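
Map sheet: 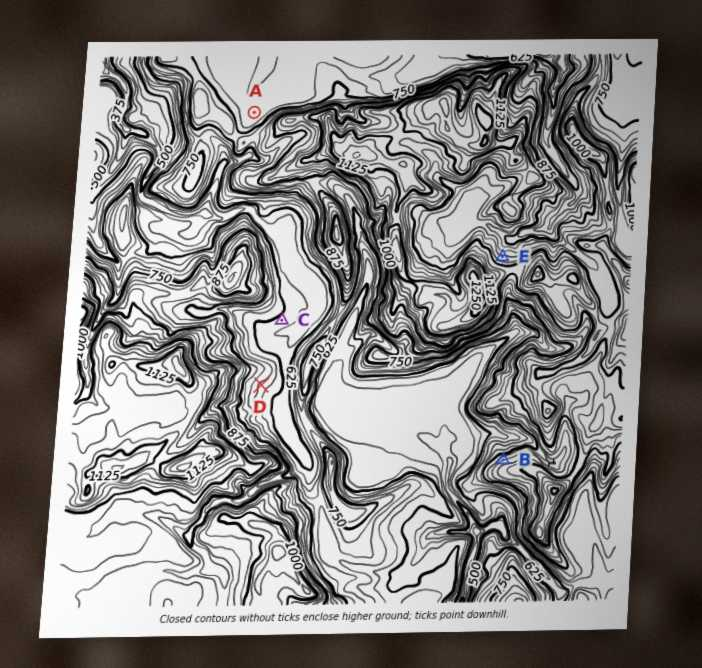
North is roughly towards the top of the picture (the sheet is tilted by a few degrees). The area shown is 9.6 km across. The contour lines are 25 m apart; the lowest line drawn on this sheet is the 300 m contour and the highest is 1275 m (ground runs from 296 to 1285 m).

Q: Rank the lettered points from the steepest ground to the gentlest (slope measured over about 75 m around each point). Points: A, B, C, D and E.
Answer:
B E D C A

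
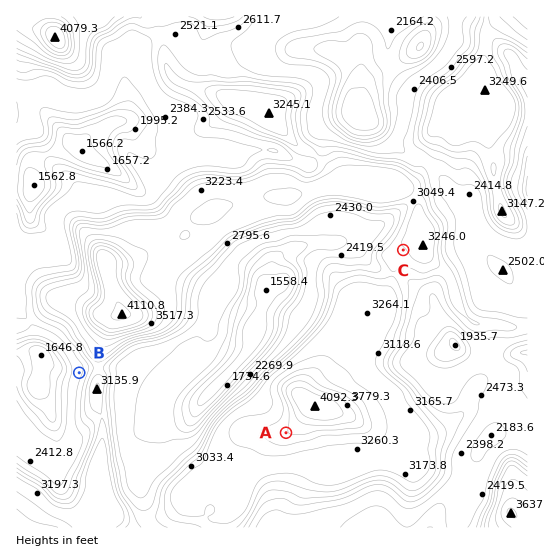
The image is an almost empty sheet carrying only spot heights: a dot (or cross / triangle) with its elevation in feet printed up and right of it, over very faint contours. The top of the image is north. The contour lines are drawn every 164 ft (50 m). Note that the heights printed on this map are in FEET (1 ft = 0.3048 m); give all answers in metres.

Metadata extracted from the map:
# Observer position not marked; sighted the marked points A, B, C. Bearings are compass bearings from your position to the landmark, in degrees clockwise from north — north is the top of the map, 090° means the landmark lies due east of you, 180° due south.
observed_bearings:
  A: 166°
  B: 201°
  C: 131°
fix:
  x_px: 196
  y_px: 70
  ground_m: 780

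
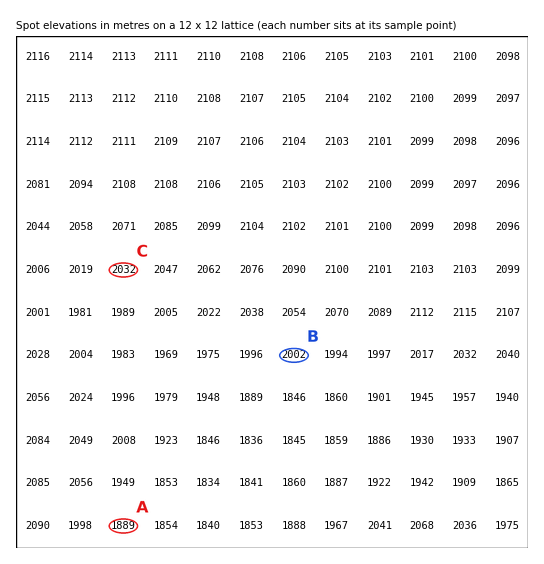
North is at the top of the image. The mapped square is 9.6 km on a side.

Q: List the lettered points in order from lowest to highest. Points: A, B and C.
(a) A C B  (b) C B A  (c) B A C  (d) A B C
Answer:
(d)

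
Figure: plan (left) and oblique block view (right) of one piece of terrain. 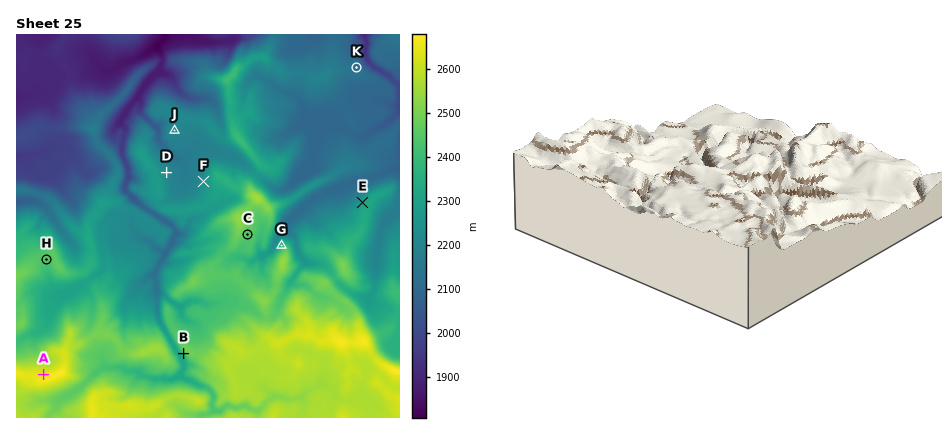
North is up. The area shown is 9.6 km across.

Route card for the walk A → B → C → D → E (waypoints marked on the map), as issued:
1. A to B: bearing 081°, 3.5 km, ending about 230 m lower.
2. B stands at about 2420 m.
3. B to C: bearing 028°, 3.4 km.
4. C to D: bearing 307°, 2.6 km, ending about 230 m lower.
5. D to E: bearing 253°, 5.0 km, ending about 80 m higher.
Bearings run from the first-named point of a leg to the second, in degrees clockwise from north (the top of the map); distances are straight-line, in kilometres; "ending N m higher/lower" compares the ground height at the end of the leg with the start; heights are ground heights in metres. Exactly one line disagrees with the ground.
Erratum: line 5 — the bearing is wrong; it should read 99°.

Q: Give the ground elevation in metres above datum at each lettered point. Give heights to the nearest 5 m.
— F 2235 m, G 2370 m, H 2445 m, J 2205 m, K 2130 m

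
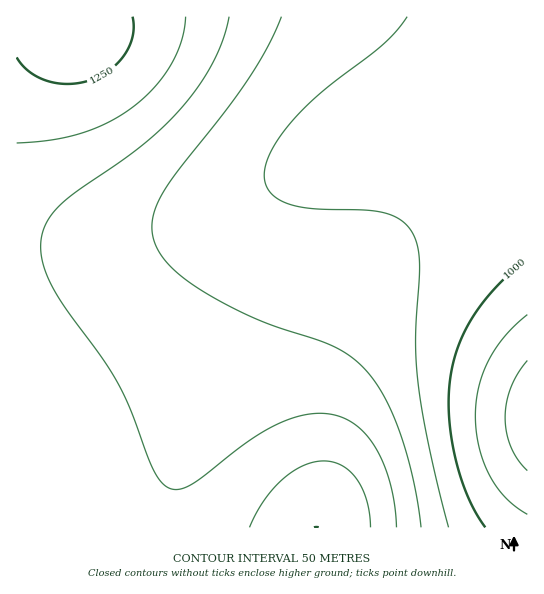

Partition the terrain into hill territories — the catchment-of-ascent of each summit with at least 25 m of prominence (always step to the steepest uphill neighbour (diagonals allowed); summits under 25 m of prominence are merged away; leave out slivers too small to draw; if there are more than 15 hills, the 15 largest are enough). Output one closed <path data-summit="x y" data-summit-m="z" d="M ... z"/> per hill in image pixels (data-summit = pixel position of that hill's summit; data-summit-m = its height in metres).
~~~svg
<path data-summit="317 527" data-summit-m="1250" d="M527 111l-90 8-56 10-28 10-22 10-12 8-15 16-13 24-22 76-13 36-65 128-14 32-13 44-1 15 365-1z"/><path data-summit="79 34" data-summit-m="1270" d="M527 16l-510 0-1 229 85 0 41-5 28-7 41-14 36-18 82-50 30-15 32-9 36-7 100-9z"/><path data-summit="17 527" data-summit-m="1189" d="M317 159l-70 42-36 18-41 14-28 7-41 5-85 1 1 282 146-1 5-30 17-48 71-140 13-36 22-76 13-24z"/>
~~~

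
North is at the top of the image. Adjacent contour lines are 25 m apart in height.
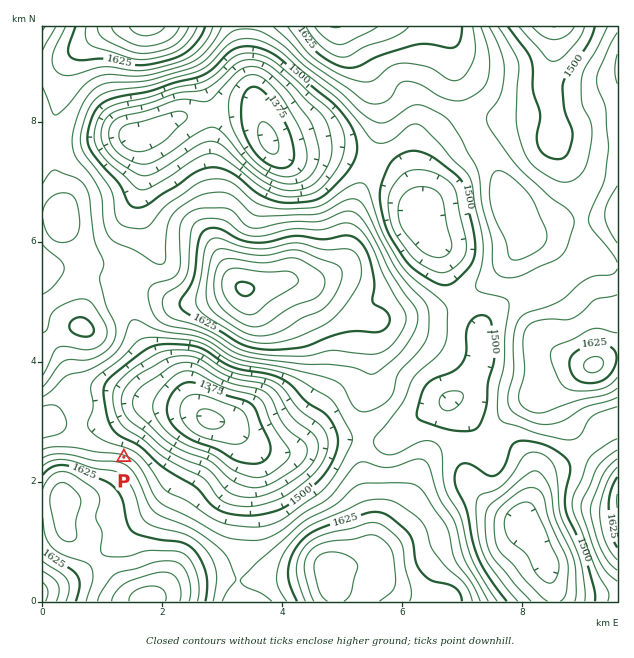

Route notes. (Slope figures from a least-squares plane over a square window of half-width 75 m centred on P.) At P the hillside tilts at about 11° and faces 19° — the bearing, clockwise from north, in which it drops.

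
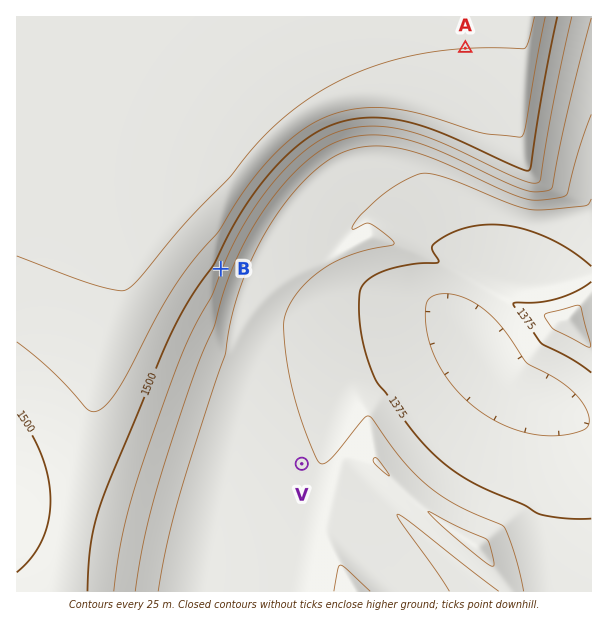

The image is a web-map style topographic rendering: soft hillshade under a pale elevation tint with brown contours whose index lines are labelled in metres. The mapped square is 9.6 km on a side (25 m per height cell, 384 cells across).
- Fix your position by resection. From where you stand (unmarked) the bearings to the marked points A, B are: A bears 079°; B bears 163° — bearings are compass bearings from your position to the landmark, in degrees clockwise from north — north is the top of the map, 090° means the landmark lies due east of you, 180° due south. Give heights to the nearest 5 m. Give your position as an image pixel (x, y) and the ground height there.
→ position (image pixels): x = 171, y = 105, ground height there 1560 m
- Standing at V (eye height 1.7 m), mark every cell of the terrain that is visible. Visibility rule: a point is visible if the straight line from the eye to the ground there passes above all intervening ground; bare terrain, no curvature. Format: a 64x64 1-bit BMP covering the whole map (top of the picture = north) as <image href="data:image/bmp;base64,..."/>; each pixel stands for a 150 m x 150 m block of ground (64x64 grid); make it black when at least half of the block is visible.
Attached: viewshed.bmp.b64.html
<image width="64" height="64" href="data:image/bmp;base64,Qk0+AgAAAAAAAD4AAAAoAAAAQAAAAEAAAAABAAEAAAAAAAACAAATCwAAEwsAAAIAAAAAAAAA////AAAAAAAD/8AB/wAAAAH/wAH+AAAAAf/gAfwACAAB/+AB+AAQAAD/4AHwADAAAP/gAfAA4AAA//AB4AGAAAD/8APgAwAAAH/wA+AEAAAAf/gH4BgAAAB/+AfwMAAAAH/4D/BgAAAAP/wP8MAAAAA//B/zgAAAAD/+P/8AAAAAP/4//wAAAAA//3//AAAAAD////4AAAAAP///3gAAAAAf///eAAAAAB///4QAAAAAH///gAAAAAAf//+AAAAAAB///4AAAAAAD///gAAAAAAP///AAAAAAA///8AAAAAAD///wAAAAAAP///AAAAAAAf//+AAAAAAB///4AAACAAH///wAAAAAAP///AAAAAAA///+AAAAAAB///+AAAAAAH/////wAAAAP////8AAAAAf///+D8AAAB//+fgf/8AAD//8QD//wAAH//wAf//AAAP//gB//8AAAf/+AP//wAAA//8A//+AAAB//wD//AAAAD//gf/wAAAAH/+B/+AAAAAf/8P/4AAAAA//5//AAAAAB////8AAAAAD////wAAAAAH////AAAAAAP//8AAAAAAAP//AAAAAAAAP/wAAAAAAAAHwAAAAAAAAAAAAAAAAAAAAAAAAAAAAAAAAAAAAAAAAAAAAAAAAAAAAAAAAAAAAAAAAAAAAAAAAAAAAAAAAAAAAAAAAA=="/>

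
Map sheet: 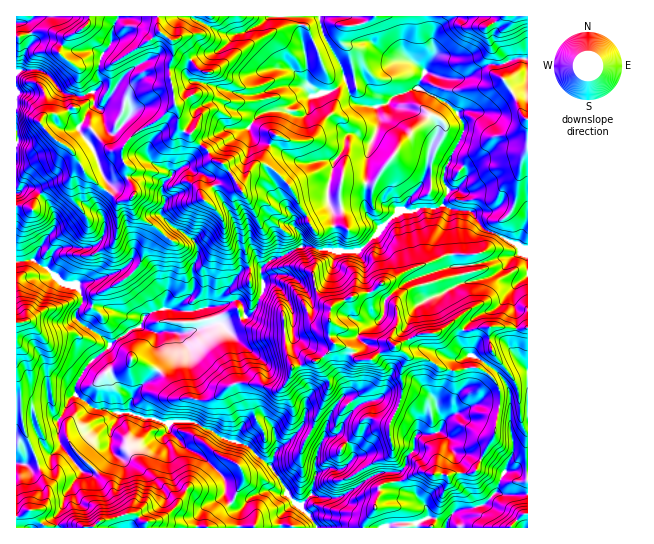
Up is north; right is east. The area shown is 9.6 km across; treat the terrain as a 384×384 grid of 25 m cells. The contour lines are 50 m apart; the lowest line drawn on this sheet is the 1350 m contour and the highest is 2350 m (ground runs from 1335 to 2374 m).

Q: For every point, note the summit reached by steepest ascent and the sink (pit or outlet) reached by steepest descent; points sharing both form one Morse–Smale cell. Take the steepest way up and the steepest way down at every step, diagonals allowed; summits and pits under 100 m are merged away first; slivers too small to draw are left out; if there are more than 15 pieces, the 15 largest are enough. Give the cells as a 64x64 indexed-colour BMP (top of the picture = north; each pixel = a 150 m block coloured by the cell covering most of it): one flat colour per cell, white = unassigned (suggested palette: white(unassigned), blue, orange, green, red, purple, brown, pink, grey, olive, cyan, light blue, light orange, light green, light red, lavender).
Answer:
<image width="64" height="64" href="data:image/bmp;base64,Qk12CAAAAAAAAHYAAAAoAAAAQAAAAEAAAAABAAQAAAAAAAAIAAATCwAAEwsAABAAAAAAAAAA////ALR3HwAOf/8ALKAsACgn1gC9Z5QAS1aMAMJ34wB/f38AIr28AM++FwDox64AeLv/AIrfmACWmP8A1bDFAEREREREREREREREREREZmZoiIiIiIiIiIiIiKqqqqqqRERERERERERERERERERmZmiIiIiIiIiIiIgiqqqqqqpERERERERERERERERERGZmZoiIiIiIiIiIgiIiKqqqqkRERERERERERERERERmZmZmYoiIiIiIiIgiIiIiKqqqRERERERERERERERERGZmZmYiIiIiiIiIgiIiIiIizMxEREREREREREREREREZmZmYiIiIiIoiIgiIiIiIiLMzERERERERERERERERERmZmZiIiIiIiIoiCIiIiIiIizMRERERFVERERERERERmZmZiIiK7uyIiIiIiIiIiIiIiJVVURFVVRERERERERmZmZiIiIru7siIiIiIiIiIiIiIlVVVFVVVUREREREZmZmZiIiIiK7uyIiIiIiIiIiIiIiVVVVVVVVREREREZmZmYiIiIiIru7IiIiIiIiIiIiIiJVVVVVVVVEREREZmZiIiIiIiIiIiIiIiIiIiIiIiIiIlVVVVVVVUREREZmZiIiIiIiIiIiIiIiIiIiIiIiIiIiVVVVVVVVREREIiIiIiIiIiIiIiIiIiIiIiIiIiIiIiJVVVVVVVURIiIiIiIiIiIiIiIiIiIiIiIiIiIiIiIiIlVVVVVREREiIiIiIiIiIiIiIiIiIiIiIiIiIiIiIiIiVVVVVRERERIiIiIiIiIiIiIiIiIiIiIiIiIiIiIiIiJVVVVREREREiIiIiIiIiIiIiIiIiIiIiIiIiIiIiIiIlVVVVUREREREiIiIiIiIiIiIiIiIiIiIiIiIiIiIiIiVVVVVRERERERIiIiIiIiIiIiIiIiIiIiIiIiIiIiIiJVVVVVUREREREiIiIiIiIiIiIiIiIiIiIiIiIiIiIiIlVVVVVVERERERIiIiIiIiIiIiIiIiIiIiIiIiIiIiIiVVVVVVVREREREiIiIiIiIiIiIiIiIiIiIiIiIiIiIiJVVVVVVVERERESIiIiIiIiIiIiIiIiIiIiIiIiIiIiIlVVVVVVERERERERIiIiIiIiIiIiIiIiIiIiIiIiIiIiVVVVVREREREREREREiIiIiIiIiIiIiIiIiIiIiIiIiJVVVVVERERERERERERERIiIiIiIiIiIiIiIiIiIiIiIlVVVVURERERERERERERESIiIiIiIiIiIiIiIiIiIiIiVVVVVRERERERERERERERIiIiIiIiIiIiIiIiIiIiIiJVVVVVERERERERERERERESIiIiIiIiIiIiIiIiIiIiIlVVVRERERERERERERERERIiIiIiIiIiIiIiIiIiIiIiVVVREREREREREREREREREiIiIiIiIiIiIiIiIiIiIiJVVRERERERERERERERERESIiIiIiIiIiIiIiIiIiIiIhEREREREREREREREREREREiIiIiIiIiIiIiIiIiIiIiEREREREREREREREREREREREiIiIiIiIiIiIiIiIiIiIRERERERERERERERERERERERERERERIiIiIiIiIiIiMxERERERERERERERERERERERERERERESIiIiIiIiIiMzEREREREREREREREREREREREREREREREiIiIiIiIzMzMRERERERERERERERERERERERERERERERIiIiIiIjMzMxERERERERERERERERERERERERERERERESIiIiIjMzMzmRERERERERERERERERERERERERERERERERETMzMzMzOZkREREREREREREREREREREREREREREREREREzMzMzM5mZERERERERERERERERERERERERERERERERERMzMzMzmZmZERERERERERERERERERERERERERERERERETMzMzOZmZmRERERERERERERERERERERERERERERERERMzMzM5mZmZkRERERERERERERERERERERERERERERERMzMzMzmZmZkRERERERERERERERERERERERERERERERMzMzMzOZmZmRERERERERERERERERERERERERERERERETMzMzM5mZkRERERERERERERERERERERERERERERERERMzMzMzmZkRERERERERERERERERERERERERERERERERETMzMzOZkRERERERERERERERERERERERERERERERERERMzMzM5mRERERERERERERERERERERERERERERERERERMzMzMzmZkREREREREREREREREREREREREREREREREREzMzMzOZmREREREREREREREREREREREREREREzERERMzMzMzM5mREXd3ERERERERERERERERERERERETMzETMzMzMzMzmZEXd3cRERERERERERERERERERERETMzMzMzMzMzMzMREXd3dxERERERERERERERERERERMzMzMzMzMzMzMzMxd3d3d3EREREREREREREREREREREzMzMzMzMzMzMzMzF3d3d3dxEREREREREREREREREREzMzMzMzMzMzMzMzMXd3d3d3ERERERERERERERERERETMzMzMzMzMzMzMzMxF3d3d3dxERERERERERERERERETMzMzMzMzMzMzMzMzEXd3d3d3ERERERERERERERERERMzMzMzMzMzMzMzMzMRd3d3d3cRERERERERERERERERMzMzMzMzMzMzMzMzMxF3d3d3d3EREREREREREREREREzMzMzMzMzMzMzMzMz"/>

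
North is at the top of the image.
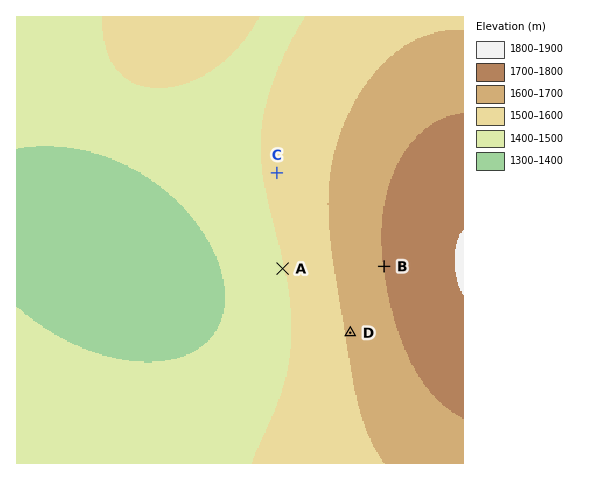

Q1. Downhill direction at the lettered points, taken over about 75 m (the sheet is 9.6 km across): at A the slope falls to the W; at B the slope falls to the W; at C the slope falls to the W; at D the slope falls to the W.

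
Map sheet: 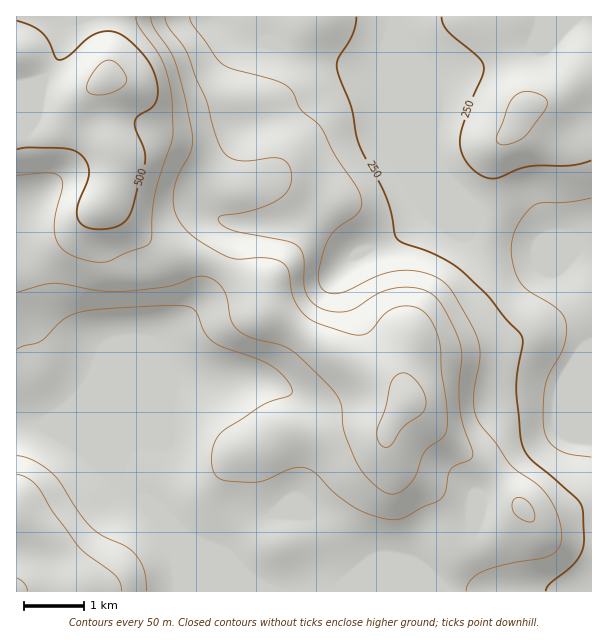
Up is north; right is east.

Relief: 180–560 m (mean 340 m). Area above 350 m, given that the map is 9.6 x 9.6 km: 33.7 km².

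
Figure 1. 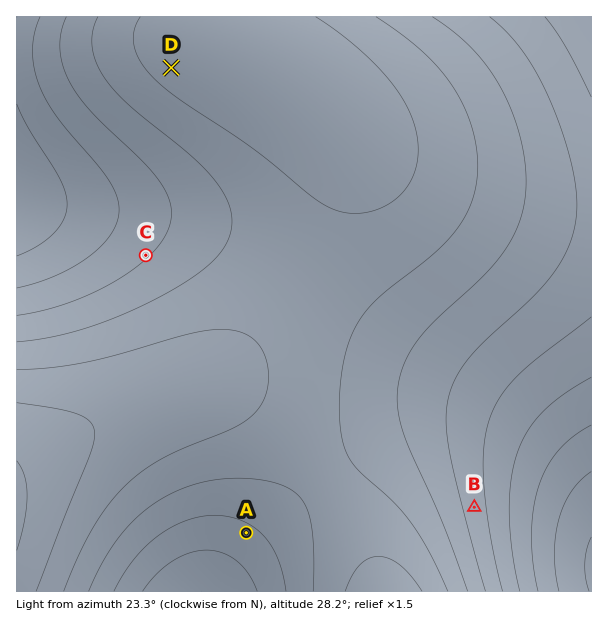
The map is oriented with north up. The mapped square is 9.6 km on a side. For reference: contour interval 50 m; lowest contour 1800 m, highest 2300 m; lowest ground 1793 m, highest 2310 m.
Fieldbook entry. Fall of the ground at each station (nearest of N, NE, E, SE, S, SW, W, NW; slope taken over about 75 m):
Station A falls SW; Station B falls E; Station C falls NW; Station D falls SW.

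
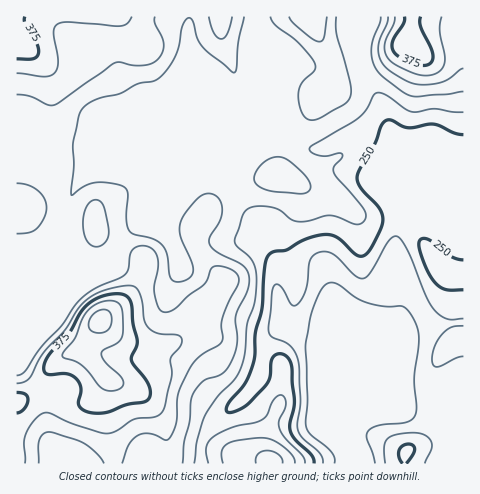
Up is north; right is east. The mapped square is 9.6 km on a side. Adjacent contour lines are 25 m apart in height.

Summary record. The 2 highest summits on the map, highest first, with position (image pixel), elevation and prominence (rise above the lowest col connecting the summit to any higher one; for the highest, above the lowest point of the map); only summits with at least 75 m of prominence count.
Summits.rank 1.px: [99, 321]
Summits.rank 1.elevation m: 436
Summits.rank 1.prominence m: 259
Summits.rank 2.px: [410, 46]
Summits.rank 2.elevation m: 397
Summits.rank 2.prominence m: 113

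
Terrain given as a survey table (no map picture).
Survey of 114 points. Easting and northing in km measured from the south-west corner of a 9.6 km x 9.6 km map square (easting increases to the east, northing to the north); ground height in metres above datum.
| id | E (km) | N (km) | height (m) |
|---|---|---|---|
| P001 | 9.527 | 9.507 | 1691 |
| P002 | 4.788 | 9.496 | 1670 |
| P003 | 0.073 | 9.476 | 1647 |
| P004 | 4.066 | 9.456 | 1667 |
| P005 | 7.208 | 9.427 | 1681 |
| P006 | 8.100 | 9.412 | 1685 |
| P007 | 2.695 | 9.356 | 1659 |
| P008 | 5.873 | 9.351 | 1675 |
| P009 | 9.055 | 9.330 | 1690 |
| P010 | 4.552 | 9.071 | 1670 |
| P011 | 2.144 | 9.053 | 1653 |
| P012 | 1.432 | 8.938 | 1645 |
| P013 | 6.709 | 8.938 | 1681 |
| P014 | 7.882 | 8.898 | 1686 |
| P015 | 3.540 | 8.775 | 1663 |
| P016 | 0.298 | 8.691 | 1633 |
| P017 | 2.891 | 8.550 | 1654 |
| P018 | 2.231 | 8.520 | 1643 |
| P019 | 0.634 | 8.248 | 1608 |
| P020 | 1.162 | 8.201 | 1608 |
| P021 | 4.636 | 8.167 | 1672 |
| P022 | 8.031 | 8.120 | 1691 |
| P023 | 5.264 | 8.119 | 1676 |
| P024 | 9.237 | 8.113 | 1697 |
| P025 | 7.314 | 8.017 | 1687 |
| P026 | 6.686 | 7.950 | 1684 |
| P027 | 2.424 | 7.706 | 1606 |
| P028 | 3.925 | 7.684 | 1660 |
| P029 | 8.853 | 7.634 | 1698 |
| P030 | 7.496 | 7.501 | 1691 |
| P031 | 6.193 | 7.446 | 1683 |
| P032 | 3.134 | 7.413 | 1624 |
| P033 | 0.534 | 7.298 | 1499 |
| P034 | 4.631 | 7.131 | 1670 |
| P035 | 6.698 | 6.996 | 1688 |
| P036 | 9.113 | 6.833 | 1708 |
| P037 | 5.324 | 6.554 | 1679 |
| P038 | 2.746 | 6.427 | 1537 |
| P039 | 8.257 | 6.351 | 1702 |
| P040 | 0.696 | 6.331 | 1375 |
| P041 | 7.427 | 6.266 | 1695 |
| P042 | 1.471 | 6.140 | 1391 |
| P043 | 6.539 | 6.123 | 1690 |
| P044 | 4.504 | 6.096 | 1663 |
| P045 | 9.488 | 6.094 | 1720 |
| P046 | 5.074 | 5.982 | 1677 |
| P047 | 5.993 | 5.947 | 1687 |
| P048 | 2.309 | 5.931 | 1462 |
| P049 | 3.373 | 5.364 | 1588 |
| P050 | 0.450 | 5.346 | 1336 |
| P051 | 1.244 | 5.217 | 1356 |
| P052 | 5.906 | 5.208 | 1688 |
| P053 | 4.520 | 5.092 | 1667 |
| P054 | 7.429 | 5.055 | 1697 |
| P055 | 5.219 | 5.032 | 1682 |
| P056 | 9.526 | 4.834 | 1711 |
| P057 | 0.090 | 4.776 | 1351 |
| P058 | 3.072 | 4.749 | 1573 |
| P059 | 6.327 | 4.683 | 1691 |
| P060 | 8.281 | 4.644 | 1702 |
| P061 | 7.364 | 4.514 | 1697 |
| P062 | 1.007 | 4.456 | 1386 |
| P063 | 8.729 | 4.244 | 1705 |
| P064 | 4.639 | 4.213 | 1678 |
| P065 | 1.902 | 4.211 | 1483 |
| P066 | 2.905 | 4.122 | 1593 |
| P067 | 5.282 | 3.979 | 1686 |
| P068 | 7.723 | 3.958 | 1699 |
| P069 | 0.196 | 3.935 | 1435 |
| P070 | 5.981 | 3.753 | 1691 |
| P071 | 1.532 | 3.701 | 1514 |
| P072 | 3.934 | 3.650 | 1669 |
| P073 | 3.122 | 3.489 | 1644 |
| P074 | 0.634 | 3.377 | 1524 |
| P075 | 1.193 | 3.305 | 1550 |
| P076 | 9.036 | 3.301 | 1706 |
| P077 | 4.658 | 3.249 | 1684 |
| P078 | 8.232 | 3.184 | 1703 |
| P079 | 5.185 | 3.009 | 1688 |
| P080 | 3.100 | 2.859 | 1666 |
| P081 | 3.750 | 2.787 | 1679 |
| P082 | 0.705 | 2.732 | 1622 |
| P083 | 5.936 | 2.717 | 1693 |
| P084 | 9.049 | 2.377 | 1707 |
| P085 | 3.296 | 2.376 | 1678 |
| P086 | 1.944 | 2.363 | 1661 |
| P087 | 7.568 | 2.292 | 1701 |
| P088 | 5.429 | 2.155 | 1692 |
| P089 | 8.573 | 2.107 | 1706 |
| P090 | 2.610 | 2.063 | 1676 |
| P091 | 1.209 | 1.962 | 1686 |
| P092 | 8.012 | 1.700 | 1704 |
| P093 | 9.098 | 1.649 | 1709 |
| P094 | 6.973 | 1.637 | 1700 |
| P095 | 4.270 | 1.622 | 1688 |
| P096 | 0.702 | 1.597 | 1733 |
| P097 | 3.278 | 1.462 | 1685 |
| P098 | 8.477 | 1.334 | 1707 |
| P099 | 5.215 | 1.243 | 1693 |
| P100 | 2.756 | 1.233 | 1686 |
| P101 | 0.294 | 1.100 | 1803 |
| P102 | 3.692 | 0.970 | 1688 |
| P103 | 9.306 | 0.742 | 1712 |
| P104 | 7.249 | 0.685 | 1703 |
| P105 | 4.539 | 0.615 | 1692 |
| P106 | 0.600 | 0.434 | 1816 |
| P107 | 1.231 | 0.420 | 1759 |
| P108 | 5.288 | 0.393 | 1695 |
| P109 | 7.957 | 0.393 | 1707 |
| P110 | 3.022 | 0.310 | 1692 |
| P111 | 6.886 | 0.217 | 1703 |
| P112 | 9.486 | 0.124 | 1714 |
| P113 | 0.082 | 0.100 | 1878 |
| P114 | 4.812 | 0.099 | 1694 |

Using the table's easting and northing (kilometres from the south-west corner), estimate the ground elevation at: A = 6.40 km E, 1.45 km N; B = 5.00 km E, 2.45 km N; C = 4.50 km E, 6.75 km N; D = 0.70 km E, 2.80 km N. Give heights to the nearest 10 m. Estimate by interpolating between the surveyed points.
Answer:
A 1700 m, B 1690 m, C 1670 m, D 1610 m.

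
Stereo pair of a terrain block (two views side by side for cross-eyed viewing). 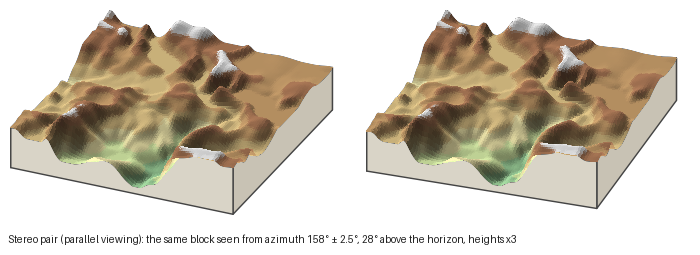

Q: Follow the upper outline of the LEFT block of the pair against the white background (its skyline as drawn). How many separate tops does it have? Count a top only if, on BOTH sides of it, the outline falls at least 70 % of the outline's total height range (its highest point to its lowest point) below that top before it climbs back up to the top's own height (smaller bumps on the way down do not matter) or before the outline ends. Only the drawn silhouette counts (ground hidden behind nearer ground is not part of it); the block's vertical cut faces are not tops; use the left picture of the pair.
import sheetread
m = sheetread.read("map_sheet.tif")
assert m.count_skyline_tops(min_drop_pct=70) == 0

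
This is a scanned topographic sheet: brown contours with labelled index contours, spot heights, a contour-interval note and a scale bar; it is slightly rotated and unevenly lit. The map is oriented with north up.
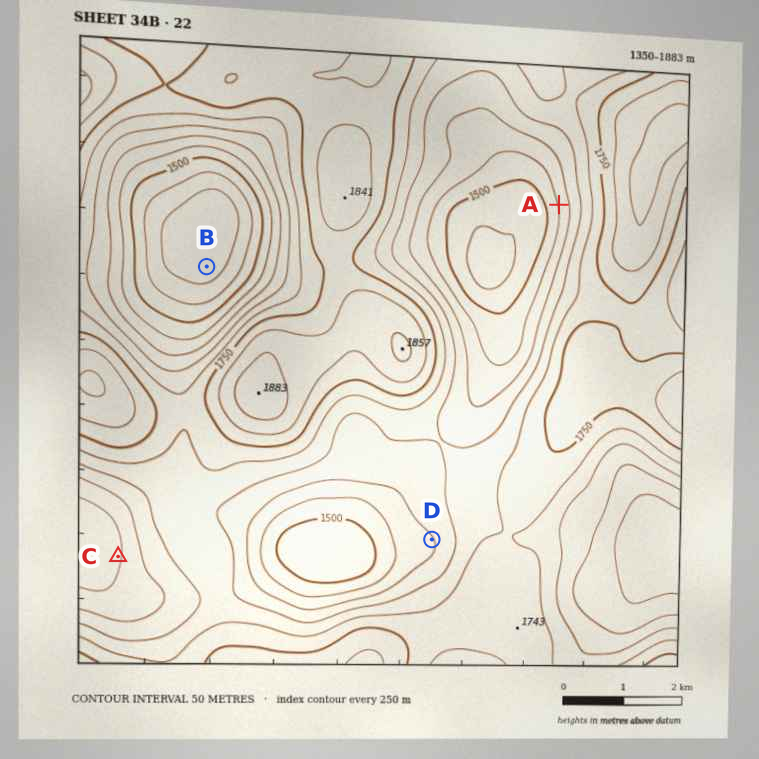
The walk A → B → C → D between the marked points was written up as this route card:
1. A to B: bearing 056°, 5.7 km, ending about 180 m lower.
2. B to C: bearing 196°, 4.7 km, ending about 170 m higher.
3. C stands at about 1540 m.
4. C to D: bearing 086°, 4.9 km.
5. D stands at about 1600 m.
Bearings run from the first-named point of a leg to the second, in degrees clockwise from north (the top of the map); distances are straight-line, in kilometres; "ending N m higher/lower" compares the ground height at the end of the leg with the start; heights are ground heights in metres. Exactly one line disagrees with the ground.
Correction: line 1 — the bearing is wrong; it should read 258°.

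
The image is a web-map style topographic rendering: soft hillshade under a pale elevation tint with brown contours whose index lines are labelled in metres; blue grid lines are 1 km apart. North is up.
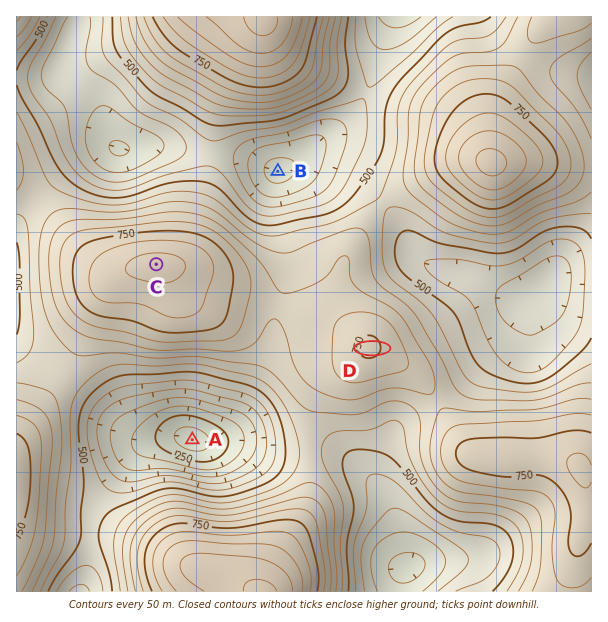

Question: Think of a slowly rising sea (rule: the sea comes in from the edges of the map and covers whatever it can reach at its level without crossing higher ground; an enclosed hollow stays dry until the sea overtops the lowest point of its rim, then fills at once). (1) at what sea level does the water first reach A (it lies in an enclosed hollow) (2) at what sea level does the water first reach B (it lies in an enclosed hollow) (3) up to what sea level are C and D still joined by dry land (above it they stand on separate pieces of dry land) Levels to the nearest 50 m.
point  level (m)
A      500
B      450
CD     650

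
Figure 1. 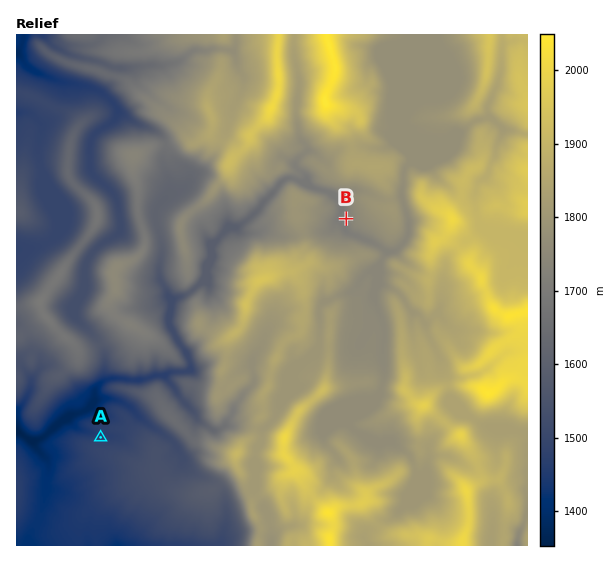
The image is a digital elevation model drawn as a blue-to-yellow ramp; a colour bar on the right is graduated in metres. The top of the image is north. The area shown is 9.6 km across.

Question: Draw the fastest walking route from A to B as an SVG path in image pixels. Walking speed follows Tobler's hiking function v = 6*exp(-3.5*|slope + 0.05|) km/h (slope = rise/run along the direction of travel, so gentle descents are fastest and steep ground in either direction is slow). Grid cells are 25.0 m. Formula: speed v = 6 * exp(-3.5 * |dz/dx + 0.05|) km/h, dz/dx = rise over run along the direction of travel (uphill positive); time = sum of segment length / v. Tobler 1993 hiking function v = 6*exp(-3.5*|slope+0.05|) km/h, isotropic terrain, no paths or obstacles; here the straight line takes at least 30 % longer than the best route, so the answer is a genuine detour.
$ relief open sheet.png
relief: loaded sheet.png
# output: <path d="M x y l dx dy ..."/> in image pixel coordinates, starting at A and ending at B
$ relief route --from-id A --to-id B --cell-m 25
<path d="M101 437l10 0 22-10 29 0 24 12 1 0 8-4 4-6 3-1 16 0 3-1 2-4 11-11 5-11 4-4 16-32 2-1 4-8 4-4 6-13 12-12 4-8 15-15 13-27 10-9 1-3 0-14 16-32"/>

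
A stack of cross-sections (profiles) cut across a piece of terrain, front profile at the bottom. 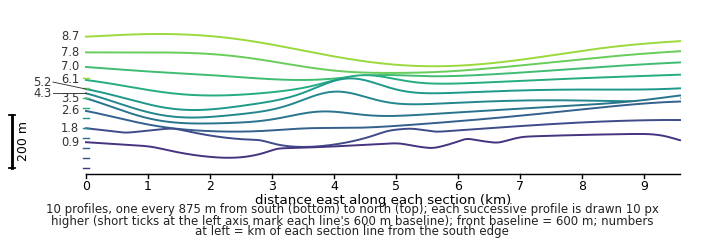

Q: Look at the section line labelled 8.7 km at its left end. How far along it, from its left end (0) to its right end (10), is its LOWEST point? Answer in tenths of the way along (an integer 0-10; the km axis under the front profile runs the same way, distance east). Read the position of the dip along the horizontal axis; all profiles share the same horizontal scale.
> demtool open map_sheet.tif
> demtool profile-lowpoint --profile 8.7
6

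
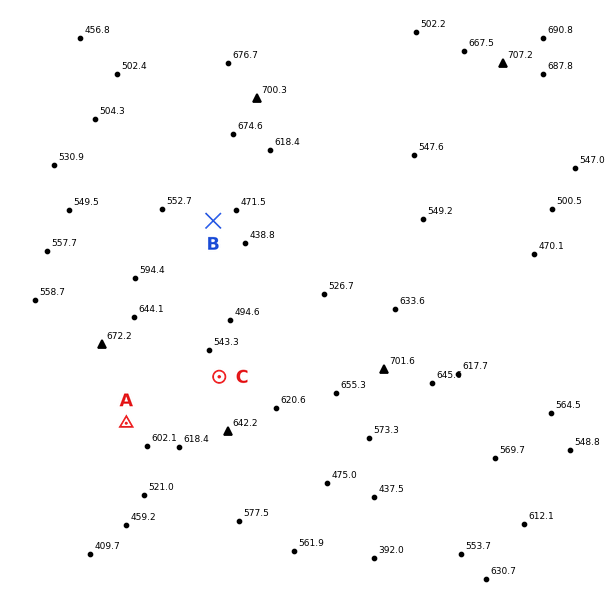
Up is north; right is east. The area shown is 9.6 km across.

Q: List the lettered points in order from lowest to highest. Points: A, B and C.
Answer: B C A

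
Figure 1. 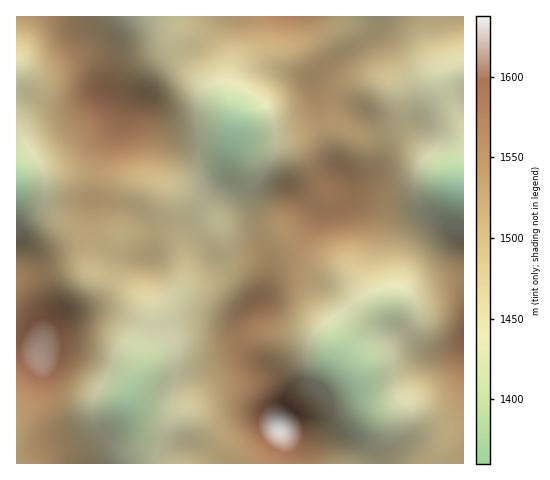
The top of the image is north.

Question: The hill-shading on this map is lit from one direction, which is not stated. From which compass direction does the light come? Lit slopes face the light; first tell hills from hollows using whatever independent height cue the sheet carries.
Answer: S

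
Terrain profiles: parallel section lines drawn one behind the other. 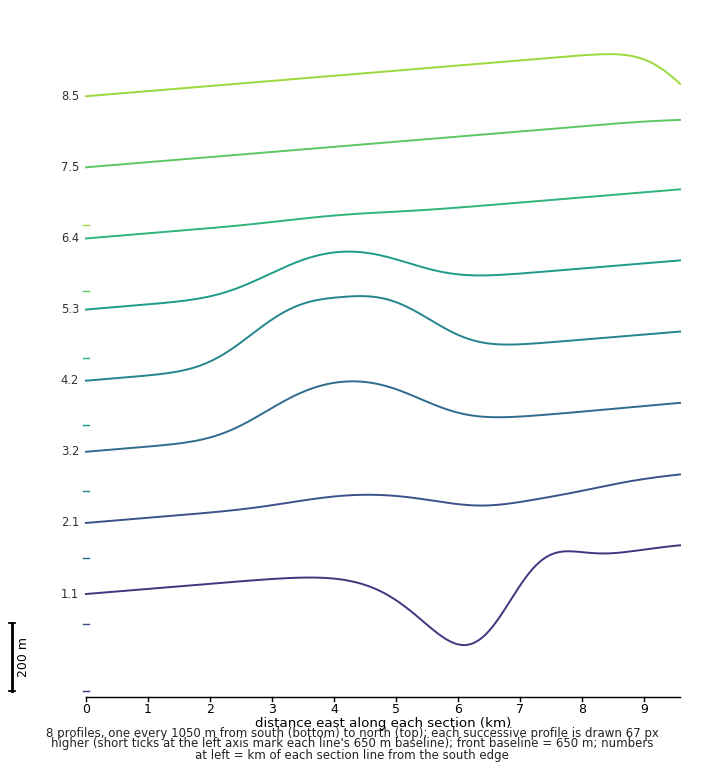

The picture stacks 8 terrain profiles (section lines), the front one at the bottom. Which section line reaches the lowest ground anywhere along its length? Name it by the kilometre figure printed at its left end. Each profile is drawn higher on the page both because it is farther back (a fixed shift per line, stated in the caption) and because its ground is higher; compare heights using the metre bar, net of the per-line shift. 1.1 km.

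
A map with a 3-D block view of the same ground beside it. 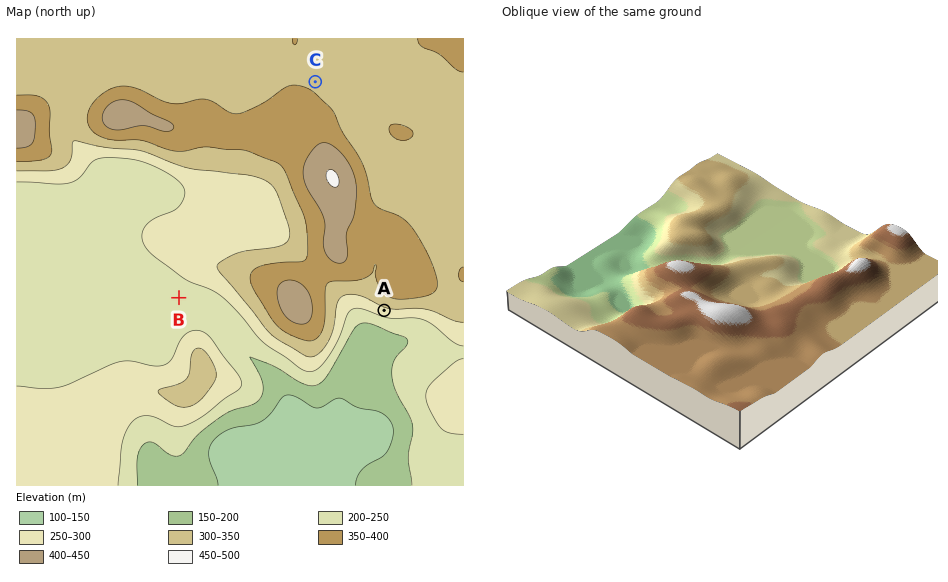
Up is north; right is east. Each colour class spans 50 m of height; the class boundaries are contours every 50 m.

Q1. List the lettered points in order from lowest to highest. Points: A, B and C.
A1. B A C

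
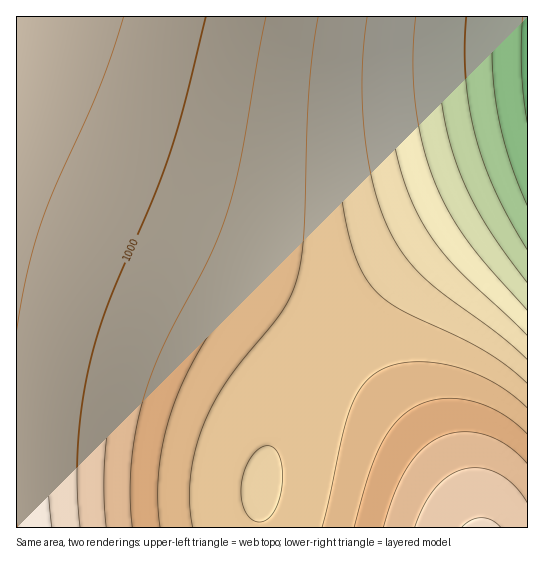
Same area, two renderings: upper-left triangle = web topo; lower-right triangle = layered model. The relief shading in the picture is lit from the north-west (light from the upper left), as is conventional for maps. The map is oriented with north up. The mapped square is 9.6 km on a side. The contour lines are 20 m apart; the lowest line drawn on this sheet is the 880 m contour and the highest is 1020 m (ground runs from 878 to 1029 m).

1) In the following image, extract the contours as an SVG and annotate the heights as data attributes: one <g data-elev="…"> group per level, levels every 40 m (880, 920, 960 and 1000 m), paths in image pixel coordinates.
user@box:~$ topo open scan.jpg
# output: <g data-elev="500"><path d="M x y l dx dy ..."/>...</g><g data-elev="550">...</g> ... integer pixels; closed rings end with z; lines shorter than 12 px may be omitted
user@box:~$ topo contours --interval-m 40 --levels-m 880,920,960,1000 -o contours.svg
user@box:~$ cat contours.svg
<g data-elev="880"><path d="M527 123l-5-52 1-54"/></g><g data-elev="920"><path d="M527 310l-41-45-21-27-18-29-14-31-11-37-7-40-2-42 3-42"/></g><g data-elev="960"><path d="M193 527l-3-25 1-27 5-26 9-27 10-22 14-22 55-69 8-16 6-19 4-20 2-25 5-143 9-69"/><path d="M527 408l-16-14-18-12-20-10-20-6-22-4-20 0-17 3-15 6-9 6-8 9-12 24-8 27-20 90"/></g><g data-elev="1000"><path d="M80 527l-3-41 1-44 5-43 8-41 18-57 43-99 17-47 16-52 21-86"/><path d="M501 527l-8-6-11-3-11 2-9 7"/></g>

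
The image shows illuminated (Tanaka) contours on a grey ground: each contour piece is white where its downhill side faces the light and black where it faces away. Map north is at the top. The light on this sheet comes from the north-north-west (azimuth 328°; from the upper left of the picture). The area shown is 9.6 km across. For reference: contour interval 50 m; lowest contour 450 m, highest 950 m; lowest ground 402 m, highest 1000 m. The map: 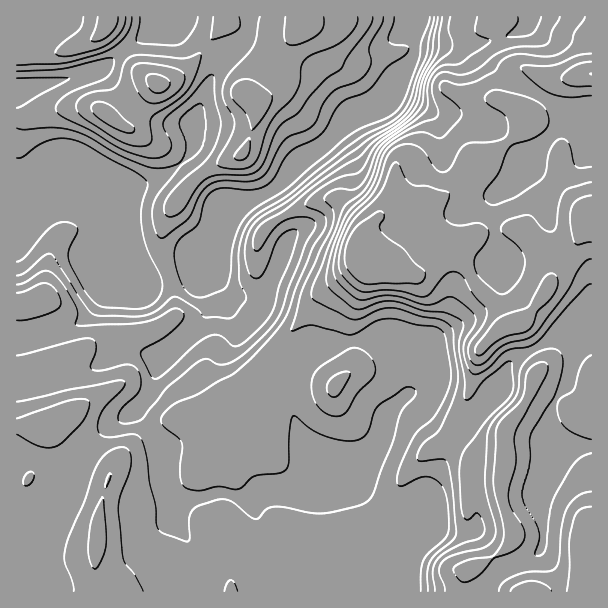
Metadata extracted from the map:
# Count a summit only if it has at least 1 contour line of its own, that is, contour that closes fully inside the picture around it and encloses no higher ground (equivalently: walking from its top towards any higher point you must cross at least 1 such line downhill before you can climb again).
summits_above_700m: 6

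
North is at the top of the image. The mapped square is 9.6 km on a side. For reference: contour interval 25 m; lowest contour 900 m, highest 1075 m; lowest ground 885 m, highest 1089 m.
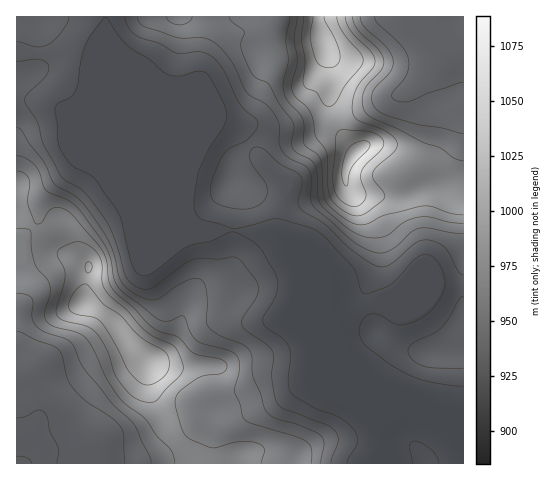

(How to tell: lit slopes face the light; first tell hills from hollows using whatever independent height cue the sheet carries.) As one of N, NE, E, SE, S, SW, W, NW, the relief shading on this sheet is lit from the SE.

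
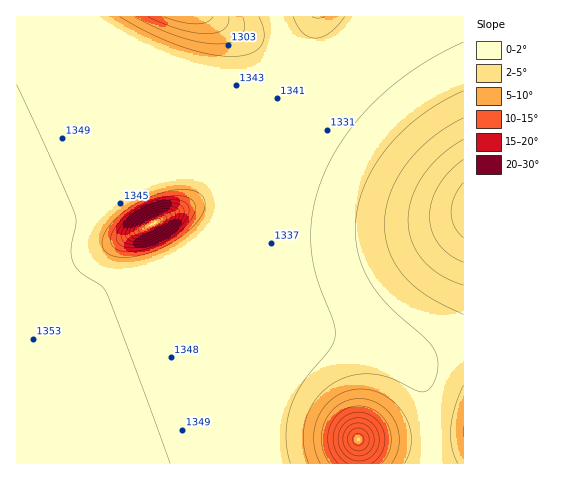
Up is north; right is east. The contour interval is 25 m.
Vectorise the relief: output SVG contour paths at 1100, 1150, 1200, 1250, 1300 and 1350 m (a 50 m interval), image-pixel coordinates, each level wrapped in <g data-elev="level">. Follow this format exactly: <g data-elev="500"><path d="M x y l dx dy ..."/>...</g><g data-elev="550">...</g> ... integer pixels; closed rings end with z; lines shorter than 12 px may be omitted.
<g data-elev="1100"><path d="M356 445l-3-3 0-4 2-4 5 0 3 3 1 4-3 4z"/></g><g data-elev="1150"><path d="M355 455l-5-2-5-5-2-6 0-5 2-6 4-5 6-3 6 0 6 2 4 5 3 5 0 7-2 6-4 5-6 3z"/><path d="M140 233l-2-3 1-3 7-8 12-4 8 1 0 6-8 7-10 4z"/></g><g data-elev="1200"><path d="M348 463l-7-5-5-7-3-9 1-9 3-8 6-7 7-4 8-2 9 2 8 4 6 7 3 8 1 9-2 9-5 7-7 5"/><path d="M134 238l-4-3 0-6 5-7 8-6 9-5 10-2 9 0 4 4 0 4-2 5-11 9-15 7z"/><path d="M463 238l-9-11-3-14 3-16 9-14"/></g><g data-elev="1250"><path d="M330 463l-6-9-2-10 0-12 3-11 6-9 8-7 10-5 11-1 10 1 11 5 8 7 6 9 4 11 0 12-2 10-5 9"/><path d="M463 285l-22-10-18-15-11-18-4-21 4-22 11-23 17-20 23-17"/><path d="M130 244l-7-3-2-4 1-5 5-9 11-9 13-7 14-4 11 1 7 4 1 6-2 6-14 13-20 9-10 3z"/><path d="M213 17l-6 5-11 2-15-2-18-5"/></g><g data-elev="1300"><path d="M309 463l-6-21 3-22 9-20 7-8 10-8 19-8 21-2 18 4 26 12 7 2 7-3 5-8 3-18-1-8-4-7-9-11-39-35-11-14-9-15-8-25-1-28 3-19 7-19 10-18 13-18 15-16 19-16 19-13 21-10"/><path d="M123 251l-10-5-2-4 0-5 7-13 13-12 17-10 20-6 17 0 5 3 4 3 1 7-3 8-7 10-11 9-13 7-13 5-14 3z"/><path d="M243 17l1 11-3 9-10 5-14 2-17-2-21-5-22-9-23-11"/><path d="M325 17l-7 1-6-1"/></g><g data-elev="1350"><path d="M170 463l-63-170-7-8-20-13-7-10-2-12 5-26-1-10-58-129"/></g>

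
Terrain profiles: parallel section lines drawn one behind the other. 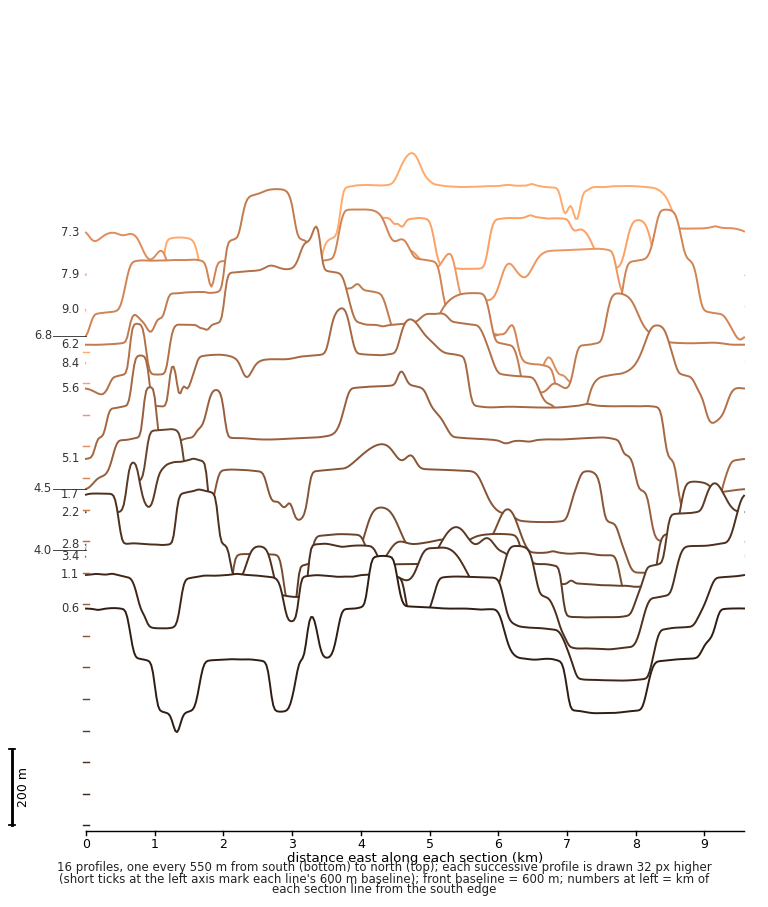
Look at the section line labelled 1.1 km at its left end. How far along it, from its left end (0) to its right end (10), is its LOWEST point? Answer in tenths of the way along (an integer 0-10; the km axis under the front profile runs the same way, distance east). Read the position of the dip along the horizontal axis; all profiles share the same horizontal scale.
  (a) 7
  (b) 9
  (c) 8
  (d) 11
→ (c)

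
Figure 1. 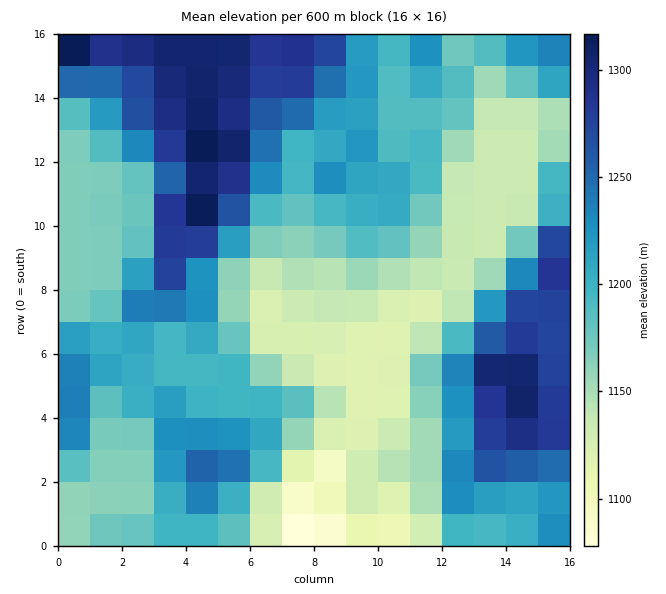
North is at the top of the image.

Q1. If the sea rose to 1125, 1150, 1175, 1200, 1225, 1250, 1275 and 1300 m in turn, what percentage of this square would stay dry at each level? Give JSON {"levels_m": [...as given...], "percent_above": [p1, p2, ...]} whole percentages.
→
{"levels_m": [1125, 1150, 1175, 1200, 1225, 1250, 1275, 1300], "percent_above": [90, 77, 61, 45, 31, 22, 14, 6]}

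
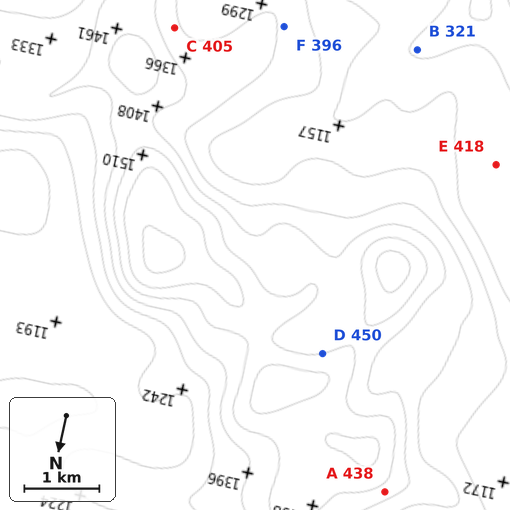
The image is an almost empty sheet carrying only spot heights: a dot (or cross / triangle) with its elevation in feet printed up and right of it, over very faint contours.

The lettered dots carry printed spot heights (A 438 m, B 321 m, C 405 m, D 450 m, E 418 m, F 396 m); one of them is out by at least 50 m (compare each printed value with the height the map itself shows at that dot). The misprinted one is E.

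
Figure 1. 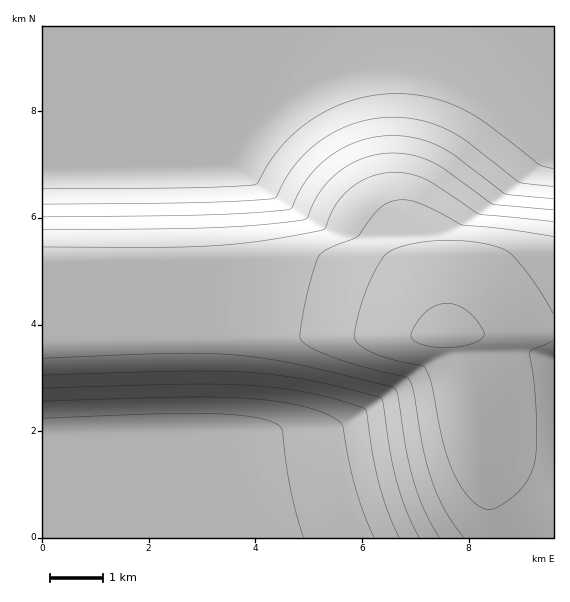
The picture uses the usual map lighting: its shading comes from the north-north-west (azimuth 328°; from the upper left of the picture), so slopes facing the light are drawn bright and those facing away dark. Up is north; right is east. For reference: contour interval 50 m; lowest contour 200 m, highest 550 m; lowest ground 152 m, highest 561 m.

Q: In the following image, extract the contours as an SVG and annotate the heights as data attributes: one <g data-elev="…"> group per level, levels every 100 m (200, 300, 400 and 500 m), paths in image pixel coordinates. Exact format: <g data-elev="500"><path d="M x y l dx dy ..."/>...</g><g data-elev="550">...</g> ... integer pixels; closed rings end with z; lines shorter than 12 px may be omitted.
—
<g data-elev="200"><path d="M43 418l108-4 56-1 40 3 27 7 6 4 2 4 8 56 13 50"/><path d="M553 169l-14-5-52-40-28-17-16-6-18-5-17-2-17 0-20 2-20 5-20 8-19 10-16 13-14 13-13 18-11 20-3 2-68 3-144 0"/></g><g data-elev="300"><path d="M43 388l140-4 66 1 59 8 29 7 26 8 4 4 6 44 8 33 8 26 10 22"/><path d="M553 199l-48-5-49-38-16-9-25-9-26-2-16 1-14 4-15 6-14 9-11 10-11 11-8 14-8 16-3 2-81 6-165 2"/></g><g data-elev="400"><path d="M43 358l128-5 64 2 58 8 100 24 3 2 2 6 8 54 8 34 11 29 14 25"/><path d="M553 222l-74-8-54-35-16-5-17-2-21 5-20 11-16 17-10 23-6 3-58 10-49 5-53 1-116 0"/></g><g data-elev="500"><path d="M553 314l-23-38-16-19-8-6-14-6-20-3-23-2-21 1-31 7-8 4-6 5-10 17-8 19-7 23-4 20 5 8 12 8 23 8 27 5 4 3 7 17 12 61 9 26 8 15 10 12 9 8 9 3 12-5 14-10 10-12 7-12 4-18 1-30-3-38-5-32 4-4 20-8"/></g>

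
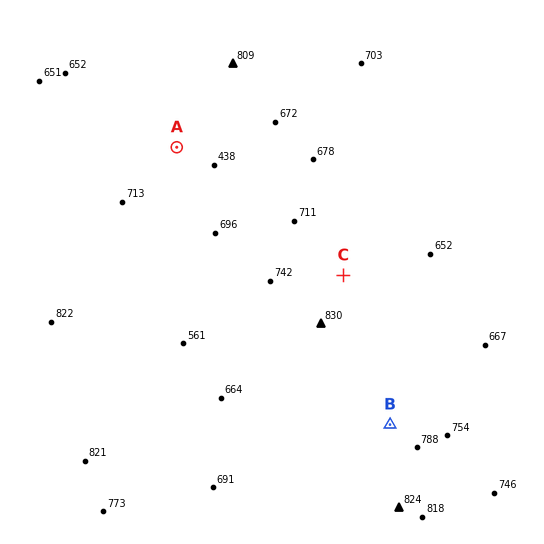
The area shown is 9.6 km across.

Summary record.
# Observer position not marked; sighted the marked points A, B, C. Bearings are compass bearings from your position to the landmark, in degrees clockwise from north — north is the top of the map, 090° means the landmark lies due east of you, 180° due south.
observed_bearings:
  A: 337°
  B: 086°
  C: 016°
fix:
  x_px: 298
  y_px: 432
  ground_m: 730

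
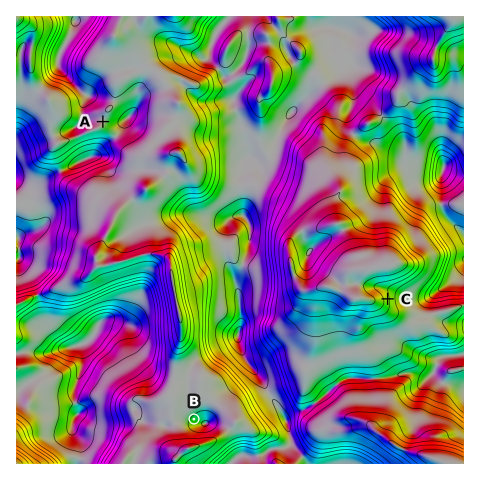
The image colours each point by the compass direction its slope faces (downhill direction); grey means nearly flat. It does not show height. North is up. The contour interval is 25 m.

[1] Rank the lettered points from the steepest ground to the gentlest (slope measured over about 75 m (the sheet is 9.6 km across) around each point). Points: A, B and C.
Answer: C B A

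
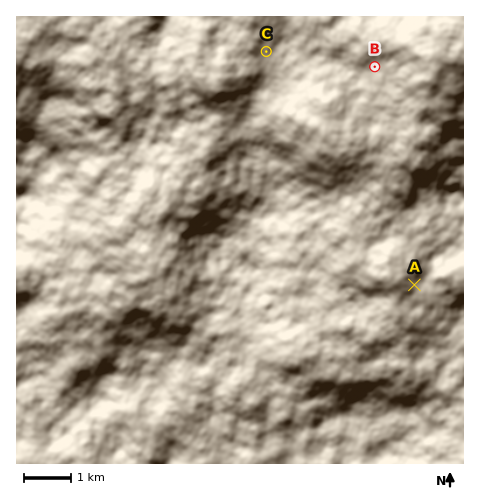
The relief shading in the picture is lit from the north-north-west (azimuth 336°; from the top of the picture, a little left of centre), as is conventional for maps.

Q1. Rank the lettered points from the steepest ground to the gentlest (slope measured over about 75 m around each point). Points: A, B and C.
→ A C B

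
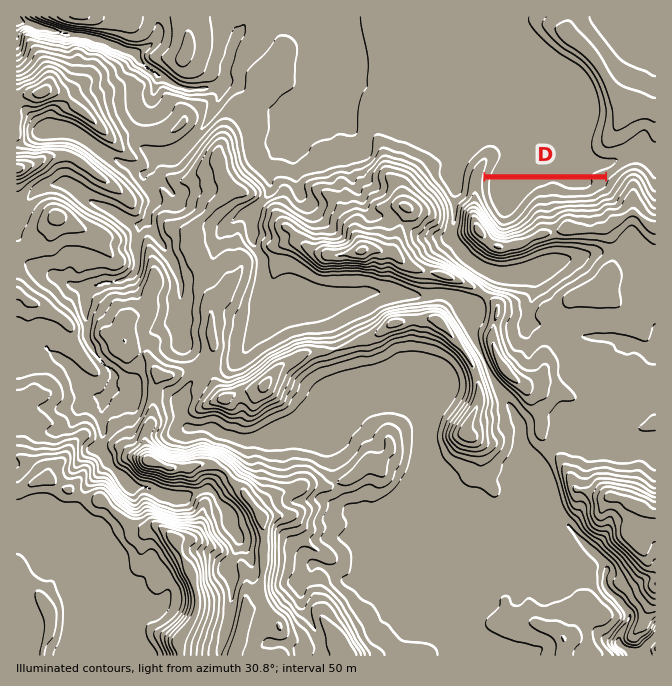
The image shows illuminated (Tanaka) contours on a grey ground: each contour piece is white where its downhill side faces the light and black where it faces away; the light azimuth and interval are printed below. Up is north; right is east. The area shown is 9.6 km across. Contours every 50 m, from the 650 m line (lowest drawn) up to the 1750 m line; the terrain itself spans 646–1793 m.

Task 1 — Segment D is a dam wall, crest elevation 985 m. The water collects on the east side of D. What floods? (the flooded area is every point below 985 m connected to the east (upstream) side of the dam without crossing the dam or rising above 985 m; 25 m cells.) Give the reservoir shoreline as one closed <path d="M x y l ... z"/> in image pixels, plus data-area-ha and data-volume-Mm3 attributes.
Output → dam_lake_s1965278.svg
<path d="M604 179l-119 0-1 16 2 2 2 8 10 15 4 3 6 0 7-5 22-24 3 0 2-1 17 0 1 1 29 0 11-6 4-5 0-4z" data-area-ha="59" data-volume-Mm3="24.68"/>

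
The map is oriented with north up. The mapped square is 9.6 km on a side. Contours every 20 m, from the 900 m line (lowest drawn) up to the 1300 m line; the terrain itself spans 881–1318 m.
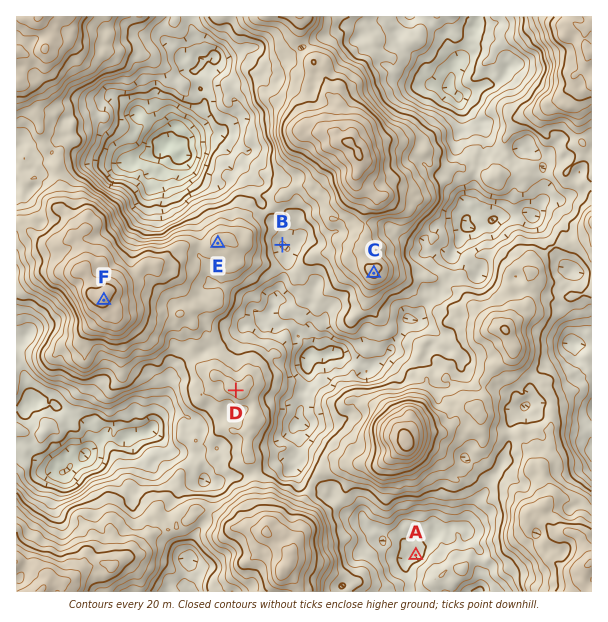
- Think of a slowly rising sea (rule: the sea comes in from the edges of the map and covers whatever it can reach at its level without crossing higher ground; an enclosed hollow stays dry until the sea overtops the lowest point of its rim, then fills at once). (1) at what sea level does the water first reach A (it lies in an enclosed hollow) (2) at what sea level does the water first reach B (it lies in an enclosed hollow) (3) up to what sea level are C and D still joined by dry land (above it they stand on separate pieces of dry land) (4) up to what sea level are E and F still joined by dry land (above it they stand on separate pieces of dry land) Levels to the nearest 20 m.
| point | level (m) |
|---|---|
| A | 1020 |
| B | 1080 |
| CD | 1100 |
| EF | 1160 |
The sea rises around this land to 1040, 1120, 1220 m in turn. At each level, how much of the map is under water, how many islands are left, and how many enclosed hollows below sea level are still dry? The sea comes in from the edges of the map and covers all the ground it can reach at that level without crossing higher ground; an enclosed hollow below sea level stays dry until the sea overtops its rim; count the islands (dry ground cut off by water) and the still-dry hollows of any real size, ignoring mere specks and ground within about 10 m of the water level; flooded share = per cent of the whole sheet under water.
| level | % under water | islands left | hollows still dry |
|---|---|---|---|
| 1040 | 10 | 0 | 3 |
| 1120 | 58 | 2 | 0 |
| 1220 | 91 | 3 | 0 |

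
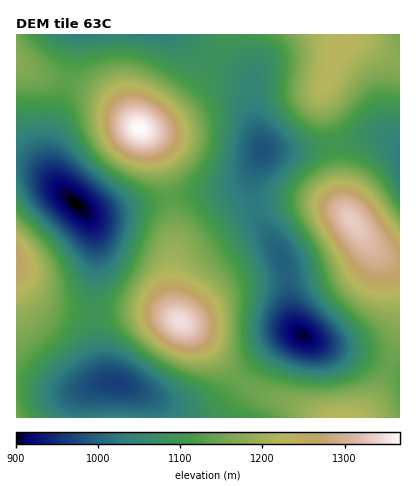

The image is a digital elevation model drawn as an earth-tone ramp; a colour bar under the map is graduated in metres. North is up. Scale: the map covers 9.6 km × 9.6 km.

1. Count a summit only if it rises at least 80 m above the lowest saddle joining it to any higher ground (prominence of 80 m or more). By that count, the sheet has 4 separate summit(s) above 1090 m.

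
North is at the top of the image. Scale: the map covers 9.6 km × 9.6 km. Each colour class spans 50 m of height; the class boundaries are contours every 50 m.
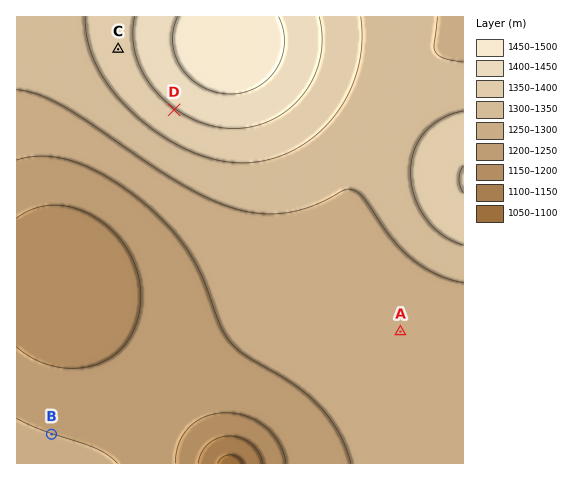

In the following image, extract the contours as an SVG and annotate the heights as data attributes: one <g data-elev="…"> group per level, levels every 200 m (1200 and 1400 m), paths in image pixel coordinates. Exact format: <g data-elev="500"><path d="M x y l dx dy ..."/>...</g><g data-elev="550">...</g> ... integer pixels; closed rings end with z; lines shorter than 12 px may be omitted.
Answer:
<g data-elev="1200"><path d="M175 463l4-19 4-10 6-7 7-6 10-5 10-2 11-1 21 4 18 10 14 17 6 19"/><path d="M17 218l18-10 20-3 21 3 21 10 18 16 14 18 9 21 3 24-3 22-8 19-13 15-17 10-22 5-22-1-21-7-18-13"/></g><g data-elev="1400"><path d="M463 166l-3 6-1 7 1 7 3 7"/><path d="M135 17l-2 19 3 20 8 19 13 17 16 16 20 11 20 7 21 3 19-3 20-7 17-11 14-14 10-18 7-20 1-20-3-19"/></g>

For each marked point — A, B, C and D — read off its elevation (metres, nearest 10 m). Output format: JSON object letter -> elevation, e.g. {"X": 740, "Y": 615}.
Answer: {"A": 1270, "B": 1250, "C": 1380, "D": 1400}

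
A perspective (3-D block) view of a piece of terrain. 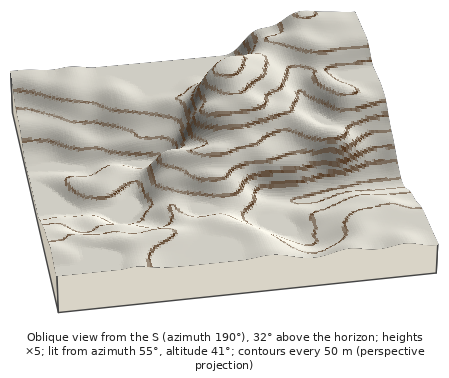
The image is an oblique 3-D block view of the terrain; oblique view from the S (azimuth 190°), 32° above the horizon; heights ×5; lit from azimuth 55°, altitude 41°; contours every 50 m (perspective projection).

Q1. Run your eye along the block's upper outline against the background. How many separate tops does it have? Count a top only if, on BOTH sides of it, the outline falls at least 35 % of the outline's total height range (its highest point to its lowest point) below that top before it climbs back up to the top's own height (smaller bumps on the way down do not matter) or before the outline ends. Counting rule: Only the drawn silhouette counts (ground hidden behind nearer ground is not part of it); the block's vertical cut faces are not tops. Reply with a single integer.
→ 0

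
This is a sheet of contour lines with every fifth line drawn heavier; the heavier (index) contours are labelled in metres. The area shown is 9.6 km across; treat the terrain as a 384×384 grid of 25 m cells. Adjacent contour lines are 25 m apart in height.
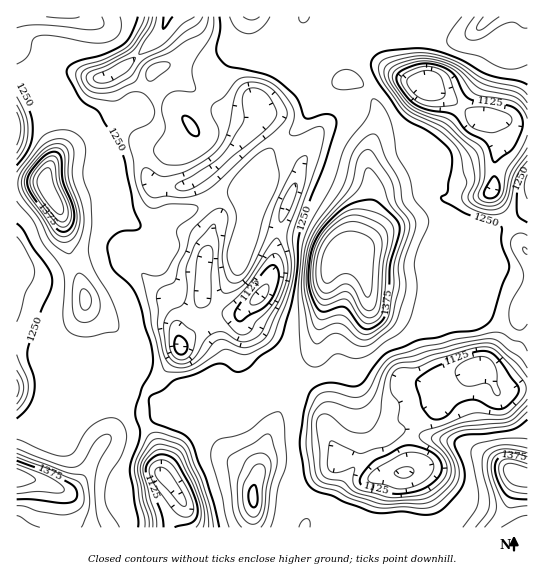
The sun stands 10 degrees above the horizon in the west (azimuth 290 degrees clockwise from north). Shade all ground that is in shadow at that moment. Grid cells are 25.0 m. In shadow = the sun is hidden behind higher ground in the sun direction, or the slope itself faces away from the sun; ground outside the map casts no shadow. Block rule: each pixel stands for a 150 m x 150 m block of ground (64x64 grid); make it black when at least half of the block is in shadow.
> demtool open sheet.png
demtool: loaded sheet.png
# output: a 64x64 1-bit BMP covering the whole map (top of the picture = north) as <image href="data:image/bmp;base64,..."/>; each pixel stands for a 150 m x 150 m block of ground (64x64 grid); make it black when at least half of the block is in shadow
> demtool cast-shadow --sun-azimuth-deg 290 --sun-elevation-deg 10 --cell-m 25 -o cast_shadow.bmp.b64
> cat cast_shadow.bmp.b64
<image width="64" height="64" href="data:image/bmp;base64,Qk0+AgAAAAAAAD4AAAAoAAAAQAAAAEAAAAABAAEAAAAAAAACAAATCwAAEwsAAAIAAAAAAAAA////AAAAAAAAAPADgAAAAAAA8APAAAAAAGH4A8AAAAAA4fgDwAAAAADh+APAAAAAAEHwA8AAAAAAA/ABxhgAAAAD8AHOCAAAAAPwAI4AAAAAAeAADgAAAAABwAAOAAAAAAAAAB4AAAAAAAAADgAAAAAAAAAOAAAAAAAAAA4AAAAAAAAADAAAAAAAAAAABgAAAAAAAAAPAAAAAAAAAA+AAAAAAAAAB4AAAAAAAAAHgAAAADgAAAMBwAAAeAAAAAPAAAB4AAAPAAAAAHAAAA/gAAAAcAAAD+AAAAAAAAAH8AAAAAAAAAfwAAAAABwBB/AAAAAEDwCH8AAAAAAPAAfwAAAAAA+AB/AAAAAAB4AH8AAAAA4HgAfwAAAADwOAB/AAAAAGAwAH8AAD+AABAAPwAAP4AAEAAeAAA/AAAYAAAAAD8AABwAAAAAPgAADAAAAAB+AAAOAAAPAH4QAAYAAA8A/BAABgAABwD8AAAAAAAHAHgAMAAAAAMAcAAcAAAAAgAAAA4AAAAAAAAABgAAAAAAAAAAAAAAAAAAAAAAAAAAAAAAAAAAAAAAAAAAAAAOAAAAAAAAAB8AAAAAAYAAPgAADAAAAAA+AAAeAAAAAH8AAA/AAAAAfwAAA+AAAAAfAAAA+AAAAAAAAAB8AAAAAAAAAD4AAAAAAAAAHgAAAAAAAAAeAAAAAAAA=="/>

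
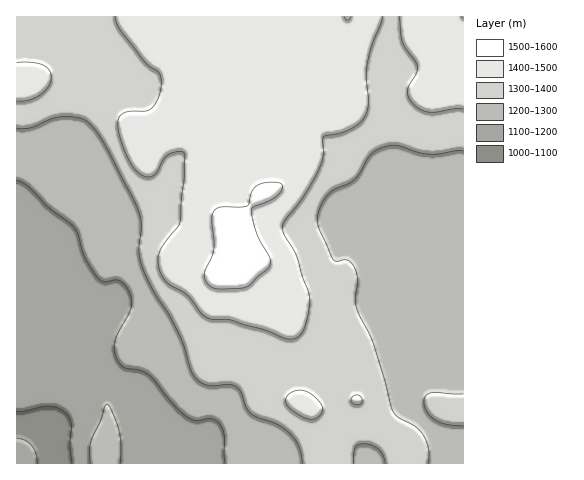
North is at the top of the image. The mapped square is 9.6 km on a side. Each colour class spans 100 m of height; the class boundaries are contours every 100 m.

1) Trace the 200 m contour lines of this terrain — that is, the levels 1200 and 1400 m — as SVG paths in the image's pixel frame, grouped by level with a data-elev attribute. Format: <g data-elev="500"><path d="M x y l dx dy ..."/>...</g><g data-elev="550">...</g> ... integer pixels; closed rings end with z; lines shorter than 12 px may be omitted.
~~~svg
<g data-elev="1200"><path d="M120 463l1-17-2-14-6-17-5-11-3 2-4 13-10 22-1 8 0 14"/><path d="M17 180l11 6 21 22 25 19 4 7 7 24 13 20 6 4 15-1 5 3 4 6 3 9 0 9-13 26-4 10 1 10 4 9 6 5 15 2 10 5 23 29 15 14 8 3 15-2 7 3 4 5 2 8 1 28"/></g><g data-elev="1400"><path d="M309 419l6 0 6-5 2-5-3-6-8-8-7-4-8-1-7 3-4 6 1 6 10 8z"/><path d="M354 404l4 1 4-2 0-4-2-3-4-1-4 2-1 3z"/><path d="M17 101l11-1 12-5 8-8 3-10-2-7-7-5-11-3-14 1"/><path d="M115 17l2 7 5 8 23 30 14 11 2 7-2 16-7 12-7 3-19 1-4 2-3 4-1 6 1 9 10 26 9 13 6 4 6 1 6-4 7-13 4-5 12-4 4 1 2 2-1 24-4 44-2 5-14 17-5 9-1 11 4 12 6 8 20 11 13 18 6 5 7 1 17 1 60 19 7-2 6-7 4-16 2-15-14-43-13-24 0-8 21-28 14-25 5-14 0-20 18-4 9-4 10-6 6-8 2-12-2-26 1-14 4-16 11-30"/><path d="M399 17l4 25 12 19 2 6-1 7-8 15 0 6 3 6 8 8 9 3 35-3"/></g>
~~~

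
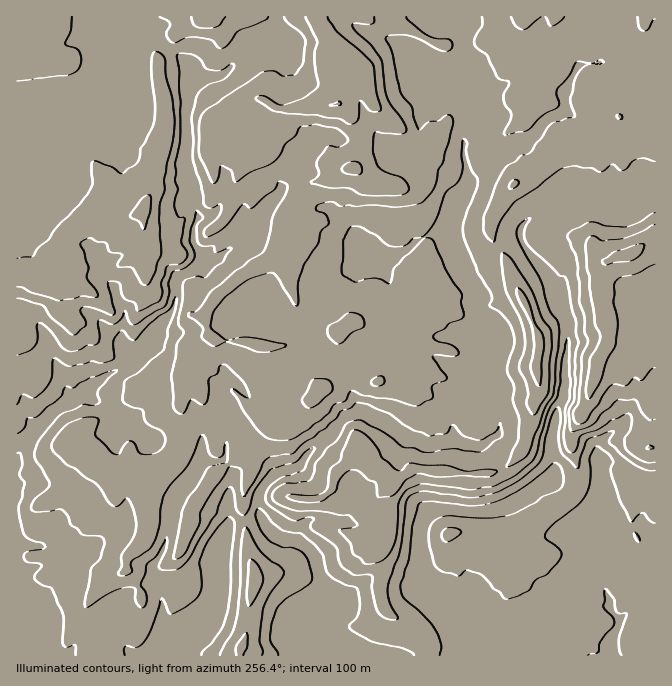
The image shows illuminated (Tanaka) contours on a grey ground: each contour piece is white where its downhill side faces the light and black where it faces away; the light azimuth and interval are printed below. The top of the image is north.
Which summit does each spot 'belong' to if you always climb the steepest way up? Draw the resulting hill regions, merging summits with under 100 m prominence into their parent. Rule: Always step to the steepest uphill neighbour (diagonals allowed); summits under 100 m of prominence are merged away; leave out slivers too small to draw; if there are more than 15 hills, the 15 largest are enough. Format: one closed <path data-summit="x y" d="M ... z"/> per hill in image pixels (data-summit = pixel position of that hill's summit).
<path data-summit="338 103" d="M458 16l-181 0 1 11-4 4-25 10-6 6-9 16-10 11-33 6-3 8 0 19-2 1 2 34-4 23 2 12 5 8 0 13 8 19-5 8-1 15 10 15 0 8-25 15-4 29-5 8-13 13-12 20-22 21-17 7-15 10-18 17-18 8-16 16-22 31 1 198 153 0 9-12 25-22 10-15 4-13-2-39 12-28 4-4 23-5 7 0 6 10 9 8 7 3 16 2 11 9 7 15 1 10 12 20-1 11-28 10-9 14 0 10 5 6 10 5 4 5 157-1-8-21-43-46-2-6 5-27-2-3 2-27 9-12 8-4 49 2 13-3 22-12 27-18 5-8 0-12-2-9-17-1-31-10-6-5 1-1 0-20-3-14-2-25 7-21 0-17-11-14-16-13 0-6 4-7-24-28-1-14-9-16 0-10 19-30 5-15 16-14 5-10-7-7-10-5-8-1 0-33-3-14 2-75z"/><path data-summit="144 208" d="M127 16l-111 1 1 441 21-31 16-16 18-8 18-17 15-10 17-7 22-21 12-20 13-13 5-8 4-29 25-15 0-8-10-15 1-15 5-8-8-19 0-13-5-8-2-12 4-23-2-7 2-47 5-13-4-8-7-9-18-12-12-12-10 0-7-3-6-6z"/><path data-summit="525 17" d="M655 16l-196 1 4 6-2 75 3 14 0 33 8 1 17 11-5 11-16 14-5 15-19 30 0 10 9 16 0 10 9 13 2-6 8-6 10-3 26-20 10-3 3-3 2-10 5-6 21-8 16-13 20-4 9 4 25 1 6-3 27 0 4-3z"/><path data-summit="630 253" d="M655 194l-30 2-6 3-25-1-9-4-20 4-16 13-21 8-7 9 0 12 7 12 18 21 8 24 7 8 7 17 0 28-4 20 2 15-3 15-7 13-3 17-2 15 3 13 0 12-6 8 0 4 15 30 27 31 4-6 7-23 0-49-3-12 1-10 10-9 11-6 9 0 21 6 6-1z"/><path data-summit="450 534" d="M547 478l-25 18-22 12-13 3-49-2-8 4-9 12-2 10 2 20-5 27 2 6 43 46 9 22 20 0 1-11 4-6 10-8 22-10 43-12 12-6 27 2 0-7-11-30-2-14-5-10-18-19-17-23z"/><path data-summit="537 367" d="M520 236l-12 5-26 20-10 3-8 6-1 7 15 18-4 7 0 6 14 11 13 16 0 17-7 21 2 25 3 14 0 20-1 1 6 5 31 10 17 1-1-7 5-29 7-13 3-15-2-15 4-20 0-28-7-17-7-8-8-24-18-21z"/><path data-summit="255 582" d="M262 518l-25 3-9 6-12 28 2 39-4 13-10 15-26 23-7 9 1 2 139-1-3-4-10-5-5-6 1-15 8-9 28-10 1-11-12-20-1-10-7-15-11-9-16-2-7-3-9-8z"/><path data-summit="205 17" d="M275 16l-147 0 0 6 7 9 7 3 10 0 12 12 18 12 7 9 4 11 6 1 25-5 10-11 9-16 6-6 25-10 4-4z"/>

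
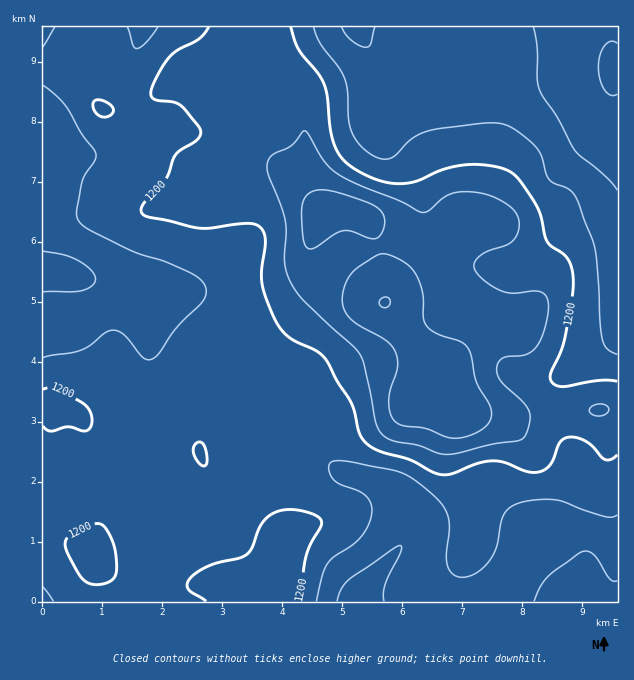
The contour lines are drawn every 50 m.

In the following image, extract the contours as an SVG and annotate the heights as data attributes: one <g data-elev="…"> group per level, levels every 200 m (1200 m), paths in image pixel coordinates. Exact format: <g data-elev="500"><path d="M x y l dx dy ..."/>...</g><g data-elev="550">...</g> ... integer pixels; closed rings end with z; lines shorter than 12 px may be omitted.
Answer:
<g data-elev="1200"><path d="M298 601l9-47 4-11 9-15 2-6-3-5-6-3-23-5-13 3-11 7-7 9-8 21-5 6-7 3-29 7-11 6-8 6-4 6 1 6 18 12"/><path d="M89 583l8 2 10-2 6-4 3-6 0-15-2-14-8-15-6-5-9 1-17 7-6 5-3 5 2 10 10 19 5 8z"/><path d="M201 465l2 1 3-1 1-8-3-12-2-2-3-1-5 3-1 6 3 8z"/><path d="M43 426l7 5 18-4 17 4 5-4 2-7-3-11-8-7-25-13-7-1-6 1"/><path d="M617 381l-18-1-37 7-6-2-5-4 0-8 10-22 5-17 7-42-1-21-6-14-15-11-4-5-9-33-21-31-8-6-9-3-16-3-15 0-24 4-32 13-18 2-21-5-21-11-11-9-6-11-5-18-4-33-2-12-7-12-20-24-7-22"/><path d="M102 117l8-2 3-3 0-4-9-7-9-1-2 3 1 6 3 5z"/><path d="M209 27l-10 12-20 10-9 7-9 13-9 18-1 6 1 5 5 2 18 2 6 3 17 21 3 7-5 8-15 9-6 6-10 24-22 25-2 5 2 4 6 3 50 11 12 0 36-5 9 2 5 3 3 6 1 7-3 29 0 13 3 14 10 22 6 11 8 7 27 14 9 7 12 23 15 23 9 32 6 8 7 5 35 10 24 13 10 3 11-2 24-10 13-2 14 2 24 9 12-1 6-3 4-5 9-21 5-4 4-1 9 1 9 4 18 18 6-1 6-4"/></g>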